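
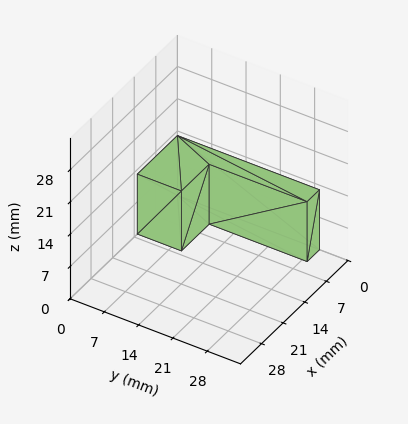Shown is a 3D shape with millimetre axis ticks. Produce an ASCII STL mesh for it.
Reading the render: the shape is an L-shaped prism: outer 13 × 29 mm, arm thicknesses ≈ 9 mm (horizontal) and 4 mm (vertical), extruded 13 mm in z (dimensions read to the nearest mm from the axis ticks). For the STL, each face is triangulated and given an outward normal.

solid part
  facet normal 0.0000 0.0000 -1.0000
    outer loop
      vertex 13.0 9.0 0.0
      vertex 13.0 0.0 0.0
      vertex 0.0 0.0 0.0
    endloop
  endfacet
  facet normal 0.0000 0.0000 -1.0000
    outer loop
      vertex 4.0 9.0 0.0
      vertex 13.0 9.0 0.0
      vertex 0.0 0.0 0.0
    endloop
  endfacet
  facet normal 0.0000 0.0000 -1.0000
    outer loop
      vertex 4.0 29.0 0.0
      vertex 4.0 9.0 0.0
      vertex 0.0 0.0 0.0
    endloop
  endfacet
  facet normal 0.0000 0.0000 -1.0000
    outer loop
      vertex 0.0 29.0 0.0
      vertex 4.0 29.0 0.0
      vertex 0.0 0.0 0.0
    endloop
  endfacet
  facet normal 0.0000 0.0000 1.0000
    outer loop
      vertex 0.0 0.0 13.0
      vertex 13.0 0.0 13.0
      vertex 13.0 9.0 13.0
    endloop
  endfacet
  facet normal 0.0000 0.0000 1.0000
    outer loop
      vertex 0.0 0.0 13.0
      vertex 13.0 9.0 13.0
      vertex 4.0 9.0 13.0
    endloop
  endfacet
  facet normal 0.0000 0.0000 1.0000
    outer loop
      vertex 0.0 0.0 13.0
      vertex 4.0 9.0 13.0
      vertex 4.0 29.0 13.0
    endloop
  endfacet
  facet normal 0.0000 0.0000 1.0000
    outer loop
      vertex 0.0 0.0 13.0
      vertex 4.0 29.0 13.0
      vertex 0.0 29.0 13.0
    endloop
  endfacet
  facet normal 0.0000 -1.0000 0.0000
    outer loop
      vertex 0.0 0.0 0.0
      vertex 13.0 0.0 0.0
      vertex 13.0 0.0 13.0
    endloop
  endfacet
  facet normal 0.0000 -1.0000 0.0000
    outer loop
      vertex 0.0 0.0 0.0
      vertex 13.0 0.0 13.0
      vertex 0.0 0.0 13.0
    endloop
  endfacet
  facet normal 1.0000 0.0000 0.0000
    outer loop
      vertex 13.0 0.0 0.0
      vertex 13.0 9.0 0.0
      vertex 13.0 9.0 13.0
    endloop
  endfacet
  facet normal 1.0000 0.0000 0.0000
    outer loop
      vertex 13.0 0.0 0.0
      vertex 13.0 9.0 13.0
      vertex 13.0 0.0 13.0
    endloop
  endfacet
  facet normal 0.0000 1.0000 0.0000
    outer loop
      vertex 13.0 9.0 0.0
      vertex 4.0 9.0 0.0
      vertex 4.0 9.0 13.0
    endloop
  endfacet
  facet normal 0.0000 1.0000 0.0000
    outer loop
      vertex 13.0 9.0 0.0
      vertex 4.0 9.0 13.0
      vertex 13.0 9.0 13.0
    endloop
  endfacet
  facet normal 1.0000 0.0000 0.0000
    outer loop
      vertex 4.0 9.0 0.0
      vertex 4.0 29.0 0.0
      vertex 4.0 29.0 13.0
    endloop
  endfacet
  facet normal 1.0000 0.0000 0.0000
    outer loop
      vertex 4.0 9.0 0.0
      vertex 4.0 29.0 13.0
      vertex 4.0 9.0 13.0
    endloop
  endfacet
  facet normal 0.0000 1.0000 0.0000
    outer loop
      vertex 4.0 29.0 0.0
      vertex 0.0 29.0 0.0
      vertex 0.0 29.0 13.0
    endloop
  endfacet
  facet normal 0.0000 1.0000 0.0000
    outer loop
      vertex 4.0 29.0 0.0
      vertex 0.0 29.0 13.0
      vertex 4.0 29.0 13.0
    endloop
  endfacet
  facet normal -1.0000 0.0000 0.0000
    outer loop
      vertex 0.0 29.0 0.0
      vertex 0.0 0.0 0.0
      vertex 0.0 0.0 13.0
    endloop
  endfacet
  facet normal -1.0000 0.0000 0.0000
    outer loop
      vertex 0.0 29.0 0.0
      vertex 0.0 0.0 13.0
      vertex 0.0 29.0 13.0
    endloop
  endfacet
endsolid part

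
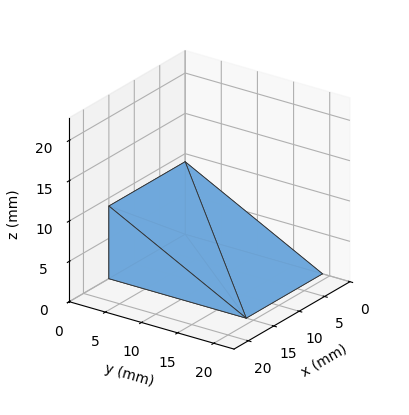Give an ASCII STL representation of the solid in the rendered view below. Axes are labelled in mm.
Reading the render: the shape is a wedge (ramp): 15 × 19 mm base, rising to 9 mm along the y=0 edge and sloping linearly to z=0 at y=19 (dimensions read to the nearest mm from the axis ticks). For the STL, each face is triangulated and given an outward normal.

solid part
  facet normal 0.0000 0.0000 -1.0000
    outer loop
      vertex 15.00 19.00 0.00
      vertex 15.00 0.00 0.00
      vertex 0.00 0.00 0.00
    endloop
  endfacet
  facet normal 0.0000 0.0000 -1.0000
    outer loop
      vertex 0.00 19.00 0.00
      vertex 15.00 19.00 0.00
      vertex 0.00 0.00 0.00
    endloop
  endfacet
  facet normal 0.0000 -1.0000 0.0000
    outer loop
      vertex 0.00 0.00 0.00
      vertex 15.00 0.00 0.00
      vertex 15.00 0.00 9.00
    endloop
  endfacet
  facet normal 0.0000 -1.0000 0.0000
    outer loop
      vertex 0.00 0.00 0.00
      vertex 15.00 0.00 9.00
      vertex 0.00 0.00 9.00
    endloop
  endfacet
  facet normal 0.0000 0.4281 0.9037
    outer loop
      vertex 0.00 0.00 9.00
      vertex 15.00 0.00 9.00
      vertex 15.00 19.00 0.00
    endloop
  endfacet
  facet normal 0.0000 0.4281 0.9037
    outer loop
      vertex 0.00 0.00 9.00
      vertex 15.00 19.00 0.00
      vertex 0.00 19.00 0.00
    endloop
  endfacet
  facet normal -1.0000 0.0000 0.0000
    outer loop
      vertex 0.00 0.00 9.00
      vertex 0.00 19.00 0.00
      vertex 0.00 0.00 0.00
    endloop
  endfacet
  facet normal 1.0000 0.0000 0.0000
    outer loop
      vertex 15.00 0.00 0.00
      vertex 15.00 19.00 0.00
      vertex 15.00 0.00 9.00
    endloop
  endfacet
endsolid part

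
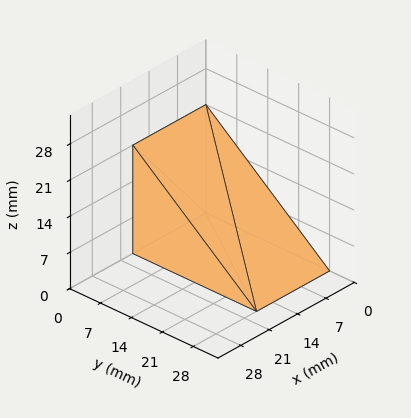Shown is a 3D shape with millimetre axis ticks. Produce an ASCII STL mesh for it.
Reading the render: the shape is a wedge (ramp): 18 × 28 mm base, rising to 21 mm along the y=0 edge and sloping linearly to z=0 at y=28 (dimensions read to the nearest mm from the axis ticks). For the STL, each face is triangulated and given an outward normal.

solid part
  facet normal 0.0000 0.0000 -1.0000
    outer loop
      vertex 18.0 28.0 0.0
      vertex 18.0 0.0 0.0
      vertex 0.0 0.0 0.0
    endloop
  endfacet
  facet normal 0.0000 0.0000 -1.0000
    outer loop
      vertex 0.0 28.0 0.0
      vertex 18.0 28.0 0.0
      vertex 0.0 0.0 0.0
    endloop
  endfacet
  facet normal 0.0000 -1.0000 0.0000
    outer loop
      vertex 0.0 0.0 0.0
      vertex 18.0 0.0 0.0
      vertex 18.0 0.0 21.0
    endloop
  endfacet
  facet normal 0.0000 -1.0000 0.0000
    outer loop
      vertex 0.0 0.0 0.0
      vertex 18.0 0.0 21.0
      vertex 0.0 0.0 21.0
    endloop
  endfacet
  facet normal 0.0000 0.6000 0.8000
    outer loop
      vertex 0.0 0.0 21.0
      vertex 18.0 0.0 21.0
      vertex 18.0 28.0 0.0
    endloop
  endfacet
  facet normal 0.0000 0.6000 0.8000
    outer loop
      vertex 0.0 0.0 21.0
      vertex 18.0 28.0 0.0
      vertex 0.0 28.0 0.0
    endloop
  endfacet
  facet normal -1.0000 0.0000 0.0000
    outer loop
      vertex 0.0 0.0 21.0
      vertex 0.0 28.0 0.0
      vertex 0.0 0.0 0.0
    endloop
  endfacet
  facet normal 1.0000 0.0000 0.0000
    outer loop
      vertex 18.0 0.0 0.0
      vertex 18.0 28.0 0.0
      vertex 18.0 0.0 21.0
    endloop
  endfacet
endsolid part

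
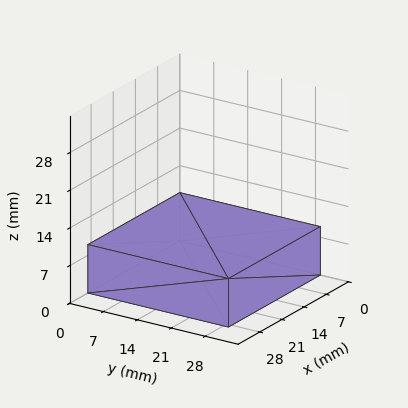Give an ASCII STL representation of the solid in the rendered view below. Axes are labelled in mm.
Reading the render: the shape is a rectangular box, roughly 29 × 29 mm footprint and 9 mm tall (dimensions read to the nearest mm from the axis ticks). For the STL, each face is triangulated and given an outward normal.

solid part
  facet normal 0.0000 0.0000 -1.0000
    outer loop
      vertex 29.000 29.000 0.000
      vertex 29.000 0.000 0.000
      vertex 0.000 0.000 0.000
    endloop
  endfacet
  facet normal 0.0000 0.0000 -1.0000
    outer loop
      vertex 0.000 29.000 0.000
      vertex 29.000 29.000 0.000
      vertex 0.000 0.000 0.000
    endloop
  endfacet
  facet normal 0.0000 0.0000 1.0000
    outer loop
      vertex 0.000 0.000 9.000
      vertex 29.000 0.000 9.000
      vertex 29.000 29.000 9.000
    endloop
  endfacet
  facet normal 0.0000 0.0000 1.0000
    outer loop
      vertex 0.000 0.000 9.000
      vertex 29.000 29.000 9.000
      vertex 0.000 29.000 9.000
    endloop
  endfacet
  facet normal 0.0000 -1.0000 0.0000
    outer loop
      vertex 0.000 0.000 0.000
      vertex 29.000 0.000 0.000
      vertex 29.000 0.000 9.000
    endloop
  endfacet
  facet normal 0.0000 -1.0000 0.0000
    outer loop
      vertex 0.000 0.000 0.000
      vertex 29.000 0.000 9.000
      vertex 0.000 0.000 9.000
    endloop
  endfacet
  facet normal 0.0000 1.0000 0.0000
    outer loop
      vertex 29.000 29.000 9.000
      vertex 29.000 29.000 0.000
      vertex 0.000 29.000 0.000
    endloop
  endfacet
  facet normal 0.0000 1.0000 0.0000
    outer loop
      vertex 0.000 29.000 9.000
      vertex 29.000 29.000 9.000
      vertex 0.000 29.000 0.000
    endloop
  endfacet
  facet normal -1.0000 0.0000 0.0000
    outer loop
      vertex 0.000 29.000 9.000
      vertex 0.000 29.000 0.000
      vertex 0.000 0.000 0.000
    endloop
  endfacet
  facet normal -1.0000 0.0000 0.0000
    outer loop
      vertex 0.000 0.000 9.000
      vertex 0.000 29.000 9.000
      vertex 0.000 0.000 0.000
    endloop
  endfacet
  facet normal 1.0000 0.0000 0.0000
    outer loop
      vertex 29.000 0.000 0.000
      vertex 29.000 29.000 0.000
      vertex 29.000 29.000 9.000
    endloop
  endfacet
  facet normal 1.0000 0.0000 0.0000
    outer loop
      vertex 29.000 0.000 0.000
      vertex 29.000 29.000 9.000
      vertex 29.000 0.000 9.000
    endloop
  endfacet
endsolid part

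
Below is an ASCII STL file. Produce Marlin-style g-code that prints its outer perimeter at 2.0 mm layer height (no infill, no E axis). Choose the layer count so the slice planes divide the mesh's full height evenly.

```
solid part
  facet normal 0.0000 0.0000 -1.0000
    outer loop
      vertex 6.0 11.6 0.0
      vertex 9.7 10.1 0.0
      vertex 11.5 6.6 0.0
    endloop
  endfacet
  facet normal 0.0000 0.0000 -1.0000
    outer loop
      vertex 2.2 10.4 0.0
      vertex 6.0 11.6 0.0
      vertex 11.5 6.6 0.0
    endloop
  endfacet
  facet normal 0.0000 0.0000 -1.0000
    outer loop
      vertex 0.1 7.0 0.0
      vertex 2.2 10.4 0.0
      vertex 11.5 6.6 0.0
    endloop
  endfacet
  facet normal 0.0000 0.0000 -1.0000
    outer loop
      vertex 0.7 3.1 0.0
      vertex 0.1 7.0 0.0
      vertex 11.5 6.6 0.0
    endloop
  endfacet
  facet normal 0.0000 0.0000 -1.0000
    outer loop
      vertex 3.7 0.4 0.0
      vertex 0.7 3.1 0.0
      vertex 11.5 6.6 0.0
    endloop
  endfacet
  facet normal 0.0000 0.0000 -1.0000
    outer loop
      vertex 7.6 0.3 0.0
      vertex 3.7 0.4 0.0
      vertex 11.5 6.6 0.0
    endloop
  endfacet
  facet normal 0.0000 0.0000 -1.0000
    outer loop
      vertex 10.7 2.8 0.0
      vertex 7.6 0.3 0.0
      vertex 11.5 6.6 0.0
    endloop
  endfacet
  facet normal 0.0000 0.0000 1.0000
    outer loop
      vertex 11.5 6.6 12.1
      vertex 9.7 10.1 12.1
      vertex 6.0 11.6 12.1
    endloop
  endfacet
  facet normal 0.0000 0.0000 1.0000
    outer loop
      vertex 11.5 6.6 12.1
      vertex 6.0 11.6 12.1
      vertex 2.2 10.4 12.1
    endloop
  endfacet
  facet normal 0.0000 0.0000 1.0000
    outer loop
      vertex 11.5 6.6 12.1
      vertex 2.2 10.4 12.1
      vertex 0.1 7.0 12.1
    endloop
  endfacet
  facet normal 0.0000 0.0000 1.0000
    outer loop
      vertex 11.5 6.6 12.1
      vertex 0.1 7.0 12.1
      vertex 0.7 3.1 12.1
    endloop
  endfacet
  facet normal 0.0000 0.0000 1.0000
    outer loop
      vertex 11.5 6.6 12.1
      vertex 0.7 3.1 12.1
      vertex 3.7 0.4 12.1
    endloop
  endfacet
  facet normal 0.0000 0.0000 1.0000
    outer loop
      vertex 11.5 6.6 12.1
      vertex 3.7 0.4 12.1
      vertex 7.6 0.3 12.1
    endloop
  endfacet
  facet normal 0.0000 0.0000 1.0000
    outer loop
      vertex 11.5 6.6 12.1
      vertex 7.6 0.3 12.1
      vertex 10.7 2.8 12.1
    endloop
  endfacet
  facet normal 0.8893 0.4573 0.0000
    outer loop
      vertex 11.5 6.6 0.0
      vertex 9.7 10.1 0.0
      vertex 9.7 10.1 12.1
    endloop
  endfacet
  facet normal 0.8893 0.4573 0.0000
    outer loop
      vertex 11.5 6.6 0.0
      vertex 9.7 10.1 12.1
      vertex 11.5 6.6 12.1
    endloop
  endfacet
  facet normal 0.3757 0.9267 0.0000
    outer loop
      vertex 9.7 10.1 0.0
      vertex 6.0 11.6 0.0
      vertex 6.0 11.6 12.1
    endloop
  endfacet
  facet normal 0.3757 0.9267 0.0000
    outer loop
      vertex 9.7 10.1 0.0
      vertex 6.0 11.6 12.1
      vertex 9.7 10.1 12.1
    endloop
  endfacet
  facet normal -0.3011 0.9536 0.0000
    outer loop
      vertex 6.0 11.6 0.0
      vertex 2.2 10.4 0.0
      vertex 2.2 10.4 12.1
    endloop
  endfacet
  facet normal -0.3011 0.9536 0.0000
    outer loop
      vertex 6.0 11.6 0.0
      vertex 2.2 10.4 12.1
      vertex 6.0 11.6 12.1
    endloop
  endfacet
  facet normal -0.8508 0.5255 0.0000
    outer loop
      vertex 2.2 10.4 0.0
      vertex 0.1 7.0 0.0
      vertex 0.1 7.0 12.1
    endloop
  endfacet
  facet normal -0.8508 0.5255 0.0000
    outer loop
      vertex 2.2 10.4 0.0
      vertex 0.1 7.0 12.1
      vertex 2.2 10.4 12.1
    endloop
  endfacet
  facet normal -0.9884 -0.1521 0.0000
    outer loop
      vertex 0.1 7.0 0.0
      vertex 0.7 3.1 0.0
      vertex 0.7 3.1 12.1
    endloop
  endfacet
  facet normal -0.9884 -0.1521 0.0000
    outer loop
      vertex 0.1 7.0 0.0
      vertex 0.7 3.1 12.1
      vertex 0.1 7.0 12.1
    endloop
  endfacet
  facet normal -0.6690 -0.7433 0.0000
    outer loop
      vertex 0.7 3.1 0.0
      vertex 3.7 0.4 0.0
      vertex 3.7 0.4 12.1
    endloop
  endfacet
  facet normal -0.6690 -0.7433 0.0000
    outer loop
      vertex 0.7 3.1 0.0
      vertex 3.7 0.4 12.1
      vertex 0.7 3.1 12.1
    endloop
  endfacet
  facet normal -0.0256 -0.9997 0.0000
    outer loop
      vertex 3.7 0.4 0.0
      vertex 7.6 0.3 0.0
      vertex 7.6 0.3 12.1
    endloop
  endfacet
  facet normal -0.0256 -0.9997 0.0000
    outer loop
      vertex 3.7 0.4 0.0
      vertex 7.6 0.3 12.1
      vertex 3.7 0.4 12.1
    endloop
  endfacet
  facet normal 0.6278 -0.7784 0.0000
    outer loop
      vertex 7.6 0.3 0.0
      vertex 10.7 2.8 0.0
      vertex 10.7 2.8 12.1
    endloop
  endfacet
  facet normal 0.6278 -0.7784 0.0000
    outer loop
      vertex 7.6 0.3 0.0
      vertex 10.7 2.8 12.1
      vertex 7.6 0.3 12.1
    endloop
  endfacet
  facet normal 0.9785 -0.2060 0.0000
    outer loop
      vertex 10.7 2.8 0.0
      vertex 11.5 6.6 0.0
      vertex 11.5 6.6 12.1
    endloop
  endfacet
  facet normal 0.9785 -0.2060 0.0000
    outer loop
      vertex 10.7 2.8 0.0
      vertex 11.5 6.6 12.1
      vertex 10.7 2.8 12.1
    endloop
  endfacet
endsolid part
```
; perimeter-only toolpath
G21 ; units = mm
G90 ; absolute positioning
G28 ; home
; layer 1
G0 Z2.0
G0 X11.5 Y6.6
G1 X9.7 Y10.1
G1 X6.0 Y11.6
G1 X2.2 Y10.4
G1 X0.1 Y7.0
G1 X0.7 Y3.1
G1 X3.7 Y0.4
G1 X7.6 Y0.3
G1 X10.7 Y2.8
G1 X11.5 Y6.6
; layer 2
G0 Z4.0
G0 X11.5 Y6.6
G1 X9.7 Y10.1
G1 X6.0 Y11.6
G1 X2.2 Y10.4
G1 X0.1 Y7.0
G1 X0.7 Y3.1
G1 X3.7 Y0.4
G1 X7.6 Y0.3
G1 X10.7 Y2.8
G1 X11.5 Y6.6
; layer 3
G0 Z6.0
G0 X11.5 Y6.6
G1 X9.7 Y10.1
G1 X6.0 Y11.6
G1 X2.2 Y10.4
G1 X0.1 Y7.0
G1 X0.7 Y3.1
G1 X3.7 Y0.4
G1 X7.6 Y0.3
G1 X10.7 Y2.8
G1 X11.5 Y6.6
; layer 4
G0 Z8.1
G0 X11.5 Y6.6
G1 X9.7 Y10.1
G1 X6.0 Y11.6
G1 X2.2 Y10.4
G1 X0.1 Y7.0
G1 X0.7 Y3.1
G1 X3.7 Y0.4
G1 X7.6 Y0.3
G1 X10.7 Y2.8
G1 X11.5 Y6.6
; layer 5
G0 Z10.1
G0 X11.5 Y6.6
G1 X9.7 Y10.1
G1 X6.0 Y11.6
G1 X2.2 Y10.4
G1 X0.1 Y7.0
G1 X0.7 Y3.1
G1 X3.7 Y0.4
G1 X7.6 Y0.3
G1 X10.7 Y2.8
G1 X11.5 Y6.6
; layer 6
G0 Z12.1
G0 X11.5 Y6.6
G1 X9.7 Y10.1
G1 X6.0 Y11.6
G1 X2.2 Y10.4
G1 X0.1 Y7.0
G1 X0.7 Y3.1
G1 X3.7 Y0.4
G1 X7.6 Y0.3
G1 X10.7 Y2.8
G1 X11.5 Y6.6
M2 ; end

The solid is a regular 9-sided prism (a cylinder approximated with 9 flat sides), circumscribed radius ≈ 5.8 mm, height ≈ 12.1 mm. Slicing at Δz = 2.0 mm — 6 equal slices spanning the solid's height, so layer i sits at z = i·h/6 — gives 6 non-empty perimeters. Each is a 9-segment closed polygon; G0 lifts to the layer z and rapids to the start vertex, then G1 traces the edges.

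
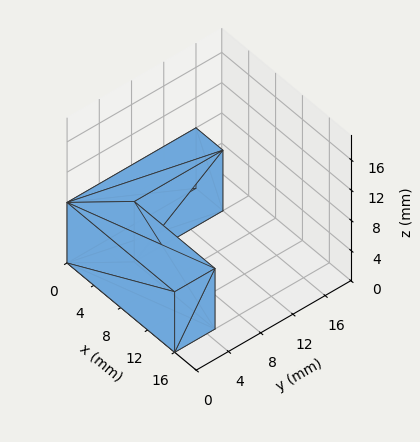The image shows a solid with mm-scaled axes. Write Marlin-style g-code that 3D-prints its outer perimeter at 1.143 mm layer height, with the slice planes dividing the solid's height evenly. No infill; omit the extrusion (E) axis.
Reading the render: the shape is an L-shaped prism: outer 16 × 16 mm, arm thicknesses ≈ 5 mm (horizontal) and 4 mm (vertical), extruded 8 mm in z (dimensions read to the nearest mm from the axis ticks). For the g-code, the solid's height is divided into equal slices at the stated Δz and each level perimeter traced with G1 moves after a G0 lift.

; perimeter-only toolpath
G21 ; units = mm
G90 ; absolute positioning
G28 ; home
; layer 1
G0 Z1.143
G0 X0.000 Y0.000
G1 X16.000 Y0.000
G1 X16.000 Y5.000
G1 X4.000 Y5.000
G1 X4.000 Y16.000
G1 X0.000 Y16.000
G1 X0.000 Y0.000
; layer 2
G0 Z2.286
G0 X0.000 Y0.000
G1 X16.000 Y0.000
G1 X16.000 Y5.000
G1 X4.000 Y5.000
G1 X4.000 Y16.000
G1 X0.000 Y16.000
G1 X0.000 Y0.000
; layer 3
G0 Z3.429
G0 X0.000 Y0.000
G1 X16.000 Y0.000
G1 X16.000 Y5.000
G1 X4.000 Y5.000
G1 X4.000 Y16.000
G1 X0.000 Y16.000
G1 X0.000 Y0.000
; layer 4
G0 Z4.571
G0 X0.000 Y0.000
G1 X16.000 Y0.000
G1 X16.000 Y5.000
G1 X4.000 Y5.000
G1 X4.000 Y16.000
G1 X0.000 Y16.000
G1 X0.000 Y0.000
; layer 5
G0 Z5.714
G0 X0.000 Y0.000
G1 X16.000 Y0.000
G1 X16.000 Y5.000
G1 X4.000 Y5.000
G1 X4.000 Y16.000
G1 X0.000 Y16.000
G1 X0.000 Y0.000
; layer 6
G0 Z6.857
G0 X0.000 Y0.000
G1 X16.000 Y0.000
G1 X16.000 Y5.000
G1 X4.000 Y5.000
G1 X4.000 Y16.000
G1 X0.000 Y16.000
G1 X0.000 Y0.000
; layer 7
G0 Z8.000
G0 X0.000 Y0.000
G1 X16.000 Y0.000
G1 X16.000 Y5.000
G1 X4.000 Y5.000
G1 X4.000 Y16.000
G1 X0.000 Y16.000
G1 X0.000 Y0.000
M2 ; end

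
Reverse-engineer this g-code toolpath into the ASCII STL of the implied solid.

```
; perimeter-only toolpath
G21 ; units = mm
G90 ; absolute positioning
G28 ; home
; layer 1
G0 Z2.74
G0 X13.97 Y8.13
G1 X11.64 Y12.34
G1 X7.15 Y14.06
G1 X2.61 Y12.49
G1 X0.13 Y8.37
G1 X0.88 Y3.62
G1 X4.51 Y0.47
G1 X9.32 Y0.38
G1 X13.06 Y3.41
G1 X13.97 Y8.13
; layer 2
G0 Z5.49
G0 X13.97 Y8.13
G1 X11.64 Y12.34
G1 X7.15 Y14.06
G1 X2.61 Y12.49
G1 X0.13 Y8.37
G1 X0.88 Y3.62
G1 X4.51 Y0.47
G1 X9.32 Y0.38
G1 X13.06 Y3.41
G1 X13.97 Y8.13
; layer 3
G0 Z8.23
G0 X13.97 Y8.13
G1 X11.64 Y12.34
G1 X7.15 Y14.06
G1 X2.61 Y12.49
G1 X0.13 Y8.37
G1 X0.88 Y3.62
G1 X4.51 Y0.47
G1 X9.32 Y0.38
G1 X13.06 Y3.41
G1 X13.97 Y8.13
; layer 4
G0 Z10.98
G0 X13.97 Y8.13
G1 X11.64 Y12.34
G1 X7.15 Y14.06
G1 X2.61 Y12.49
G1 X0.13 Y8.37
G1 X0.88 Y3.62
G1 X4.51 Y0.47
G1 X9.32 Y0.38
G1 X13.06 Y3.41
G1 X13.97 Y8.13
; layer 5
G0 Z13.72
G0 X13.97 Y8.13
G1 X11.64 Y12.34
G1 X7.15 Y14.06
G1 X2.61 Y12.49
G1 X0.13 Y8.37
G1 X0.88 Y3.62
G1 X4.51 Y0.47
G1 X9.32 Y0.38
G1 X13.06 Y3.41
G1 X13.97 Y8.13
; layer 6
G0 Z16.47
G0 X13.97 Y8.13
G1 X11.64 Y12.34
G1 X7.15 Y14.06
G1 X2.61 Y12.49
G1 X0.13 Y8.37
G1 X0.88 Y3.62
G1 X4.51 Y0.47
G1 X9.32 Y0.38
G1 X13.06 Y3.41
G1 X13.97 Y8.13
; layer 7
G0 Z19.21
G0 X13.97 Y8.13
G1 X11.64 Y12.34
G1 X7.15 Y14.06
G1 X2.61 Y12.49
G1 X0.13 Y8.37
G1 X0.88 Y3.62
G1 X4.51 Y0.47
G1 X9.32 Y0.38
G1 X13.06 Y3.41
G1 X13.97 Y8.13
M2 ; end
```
solid part
  facet normal 0.0000 0.0000 -1.0000
    outer loop
      vertex 7.15 14.06 0.00
      vertex 11.64 12.34 0.00
      vertex 13.97 8.13 0.00
    endloop
  endfacet
  facet normal 0.0000 0.0000 -1.0000
    outer loop
      vertex 2.61 12.49 0.00
      vertex 7.15 14.06 0.00
      vertex 13.97 8.13 0.00
    endloop
  endfacet
  facet normal 0.0000 0.0000 -1.0000
    outer loop
      vertex 0.13 8.37 0.00
      vertex 2.61 12.49 0.00
      vertex 13.97 8.13 0.00
    endloop
  endfacet
  facet normal 0.0000 0.0000 -1.0000
    outer loop
      vertex 0.88 3.62 0.00
      vertex 0.13 8.37 0.00
      vertex 13.97 8.13 0.00
    endloop
  endfacet
  facet normal 0.0000 0.0000 -1.0000
    outer loop
      vertex 4.51 0.47 0.00
      vertex 0.88 3.62 0.00
      vertex 13.97 8.13 0.00
    endloop
  endfacet
  facet normal 0.0000 0.0000 -1.0000
    outer loop
      vertex 9.32 0.38 0.00
      vertex 4.51 0.47 0.00
      vertex 13.97 8.13 0.00
    endloop
  endfacet
  facet normal 0.0000 0.0000 -1.0000
    outer loop
      vertex 13.06 3.41 0.00
      vertex 9.32 0.38 0.00
      vertex 13.97 8.13 0.00
    endloop
  endfacet
  facet normal 0.0000 0.0000 1.0000
    outer loop
      vertex 13.97 8.13 19.21
      vertex 11.64 12.34 19.21
      vertex 7.15 14.06 19.21
    endloop
  endfacet
  facet normal 0.0000 0.0000 1.0000
    outer loop
      vertex 13.97 8.13 19.21
      vertex 7.15 14.06 19.21
      vertex 2.61 12.49 19.21
    endloop
  endfacet
  facet normal 0.0000 0.0000 1.0000
    outer loop
      vertex 13.97 8.13 19.21
      vertex 2.61 12.49 19.21
      vertex 0.13 8.37 19.21
    endloop
  endfacet
  facet normal 0.0000 0.0000 1.0000
    outer loop
      vertex 13.97 8.13 19.21
      vertex 0.13 8.37 19.21
      vertex 0.88 3.62 19.21
    endloop
  endfacet
  facet normal 0.0000 0.0000 1.0000
    outer loop
      vertex 13.97 8.13 19.21
      vertex 0.88 3.62 19.21
      vertex 4.51 0.47 19.21
    endloop
  endfacet
  facet normal 0.0000 0.0000 1.0000
    outer loop
      vertex 13.97 8.13 19.21
      vertex 4.51 0.47 19.21
      vertex 9.32 0.38 19.21
    endloop
  endfacet
  facet normal 0.0000 0.0000 1.0000
    outer loop
      vertex 13.97 8.13 19.21
      vertex 9.32 0.38 19.21
      vertex 13.06 3.41 19.21
    endloop
  endfacet
  facet normal 0.8749 0.4842 0.0000
    outer loop
      vertex 13.97 8.13 0.00
      vertex 11.64 12.34 0.00
      vertex 11.64 12.34 19.21
    endloop
  endfacet
  facet normal 0.8749 0.4842 0.0000
    outer loop
      vertex 13.97 8.13 0.00
      vertex 11.64 12.34 19.21
      vertex 13.97 8.13 19.21
    endloop
  endfacet
  facet normal 0.3577 0.9338 0.0000
    outer loop
      vertex 11.64 12.34 0.00
      vertex 7.15 14.06 0.00
      vertex 7.15 14.06 19.21
    endloop
  endfacet
  facet normal 0.3577 0.9338 0.0000
    outer loop
      vertex 11.64 12.34 0.00
      vertex 7.15 14.06 19.21
      vertex 11.64 12.34 19.21
    endloop
  endfacet
  facet normal -0.3268 0.9451 0.0000
    outer loop
      vertex 7.15 14.06 0.00
      vertex 2.61 12.49 0.00
      vertex 2.61 12.49 19.21
    endloop
  endfacet
  facet normal -0.3268 0.9451 0.0000
    outer loop
      vertex 7.15 14.06 0.00
      vertex 2.61 12.49 19.21
      vertex 7.15 14.06 19.21
    endloop
  endfacet
  facet normal -0.8568 0.5157 0.0000
    outer loop
      vertex 2.61 12.49 0.00
      vertex 0.13 8.37 0.00
      vertex 0.13 8.37 19.21
    endloop
  endfacet
  facet normal -0.8568 0.5157 0.0000
    outer loop
      vertex 2.61 12.49 0.00
      vertex 0.13 8.37 19.21
      vertex 2.61 12.49 19.21
    endloop
  endfacet
  facet normal -0.9878 -0.1560 0.0000
    outer loop
      vertex 0.13 8.37 0.00
      vertex 0.88 3.62 0.00
      vertex 0.88 3.62 19.21
    endloop
  endfacet
  facet normal -0.9878 -0.1560 0.0000
    outer loop
      vertex 0.13 8.37 0.00
      vertex 0.88 3.62 19.21
      vertex 0.13 8.37 19.21
    endloop
  endfacet
  facet normal -0.6554 -0.7553 0.0000
    outer loop
      vertex 0.88 3.62 0.00
      vertex 4.51 0.47 0.00
      vertex 4.51 0.47 19.21
    endloop
  endfacet
  facet normal -0.6554 -0.7553 0.0000
    outer loop
      vertex 0.88 3.62 0.00
      vertex 4.51 0.47 19.21
      vertex 0.88 3.62 19.21
    endloop
  endfacet
  facet normal -0.0187 -0.9998 0.0000
    outer loop
      vertex 4.51 0.47 0.00
      vertex 9.32 0.38 0.00
      vertex 9.32 0.38 19.21
    endloop
  endfacet
  facet normal -0.0187 -0.9998 0.0000
    outer loop
      vertex 4.51 0.47 0.00
      vertex 9.32 0.38 19.21
      vertex 4.51 0.47 19.21
    endloop
  endfacet
  facet normal 0.6295 -0.7770 0.0000
    outer loop
      vertex 9.32 0.38 0.00
      vertex 13.06 3.41 0.00
      vertex 13.06 3.41 19.21
    endloop
  endfacet
  facet normal 0.6295 -0.7770 0.0000
    outer loop
      vertex 9.32 0.38 0.00
      vertex 13.06 3.41 19.21
      vertex 9.32 0.38 19.21
    endloop
  endfacet
  facet normal 0.9819 -0.1893 0.0000
    outer loop
      vertex 13.06 3.41 0.00
      vertex 13.97 8.13 0.00
      vertex 13.97 8.13 19.21
    endloop
  endfacet
  facet normal 0.9819 -0.1893 0.0000
    outer loop
      vertex 13.06 3.41 0.00
      vertex 13.97 8.13 19.21
      vertex 13.06 3.41 19.21
    endloop
  endfacet
endsolid part

The G0 Z moves step by Δz≈2.74 mm. Every layer's G1 loop is the same polygon, so the solid is a straight extrusion of it from z=0 to z≈19.2. Closing with flat bottom and top caps and triangulating gives 32 facets — a regular 9-sided prism (a cylinder approximated with 9 flat sides), circumscribed radius ≈ 7.03 mm, height ≈ 19.2 mm.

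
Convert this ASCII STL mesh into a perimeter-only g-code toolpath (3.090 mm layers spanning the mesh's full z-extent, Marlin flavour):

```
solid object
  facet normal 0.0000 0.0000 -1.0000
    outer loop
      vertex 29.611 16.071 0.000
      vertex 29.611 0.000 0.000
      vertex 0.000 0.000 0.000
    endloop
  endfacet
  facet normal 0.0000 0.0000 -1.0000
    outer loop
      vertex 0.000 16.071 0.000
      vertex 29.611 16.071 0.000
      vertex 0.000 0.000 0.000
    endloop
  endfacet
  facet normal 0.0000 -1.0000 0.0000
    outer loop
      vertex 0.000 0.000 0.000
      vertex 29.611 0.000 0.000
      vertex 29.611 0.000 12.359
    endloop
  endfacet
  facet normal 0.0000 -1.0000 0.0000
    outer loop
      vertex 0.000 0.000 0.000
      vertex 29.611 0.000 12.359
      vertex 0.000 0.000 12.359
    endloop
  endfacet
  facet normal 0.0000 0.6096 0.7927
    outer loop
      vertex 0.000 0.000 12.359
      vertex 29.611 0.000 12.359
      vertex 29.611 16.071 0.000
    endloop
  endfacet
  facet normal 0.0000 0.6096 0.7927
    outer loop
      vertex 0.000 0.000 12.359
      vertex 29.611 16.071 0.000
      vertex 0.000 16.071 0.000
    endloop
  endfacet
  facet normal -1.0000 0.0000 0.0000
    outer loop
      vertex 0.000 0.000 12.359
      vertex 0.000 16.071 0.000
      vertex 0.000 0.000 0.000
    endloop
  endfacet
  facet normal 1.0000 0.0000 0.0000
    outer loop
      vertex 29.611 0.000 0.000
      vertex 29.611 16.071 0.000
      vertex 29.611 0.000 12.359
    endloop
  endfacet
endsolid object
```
; perimeter-only toolpath
G21 ; units = mm
G90 ; absolute positioning
G28 ; home
; layer 1
G0 Z3.090
G0 X0.000 Y0.000
G1 X29.611 Y0.000
G1 X29.611 Y12.053
G1 X0.000 Y12.053
G1 X0.000 Y0.000
; layer 2
G0 Z6.179
G0 X0.000 Y0.000
G1 X29.611 Y0.000
G1 X29.611 Y8.036
G1 X0.000 Y8.036
G1 X0.000 Y0.000
; layer 3
G0 Z9.269
G0 X0.000 Y0.000
G1 X29.611 Y0.000
G1 X29.611 Y4.018
G1 X0.000 Y4.018
G1 X0.000 Y0.000
M2 ; end

The solid is a wedge (ramp): 29.6 × 16.1 mm base, rising to 12.4 mm along the y=0 edge and sloping linearly to z=0 at y=16.1. Slicing at Δz = 3.090 mm — 4 equal slices spanning the solid's height, so layer i sits at z = i·h/4 — gives 3 non-empty perimeters. Each is a 4-segment closed polygon; G0 lifts to the layer z and rapids to the start vertex, then G1 traces the edges. The cross-section shrinks linearly with z (the slice at the apex is degenerate and omitted).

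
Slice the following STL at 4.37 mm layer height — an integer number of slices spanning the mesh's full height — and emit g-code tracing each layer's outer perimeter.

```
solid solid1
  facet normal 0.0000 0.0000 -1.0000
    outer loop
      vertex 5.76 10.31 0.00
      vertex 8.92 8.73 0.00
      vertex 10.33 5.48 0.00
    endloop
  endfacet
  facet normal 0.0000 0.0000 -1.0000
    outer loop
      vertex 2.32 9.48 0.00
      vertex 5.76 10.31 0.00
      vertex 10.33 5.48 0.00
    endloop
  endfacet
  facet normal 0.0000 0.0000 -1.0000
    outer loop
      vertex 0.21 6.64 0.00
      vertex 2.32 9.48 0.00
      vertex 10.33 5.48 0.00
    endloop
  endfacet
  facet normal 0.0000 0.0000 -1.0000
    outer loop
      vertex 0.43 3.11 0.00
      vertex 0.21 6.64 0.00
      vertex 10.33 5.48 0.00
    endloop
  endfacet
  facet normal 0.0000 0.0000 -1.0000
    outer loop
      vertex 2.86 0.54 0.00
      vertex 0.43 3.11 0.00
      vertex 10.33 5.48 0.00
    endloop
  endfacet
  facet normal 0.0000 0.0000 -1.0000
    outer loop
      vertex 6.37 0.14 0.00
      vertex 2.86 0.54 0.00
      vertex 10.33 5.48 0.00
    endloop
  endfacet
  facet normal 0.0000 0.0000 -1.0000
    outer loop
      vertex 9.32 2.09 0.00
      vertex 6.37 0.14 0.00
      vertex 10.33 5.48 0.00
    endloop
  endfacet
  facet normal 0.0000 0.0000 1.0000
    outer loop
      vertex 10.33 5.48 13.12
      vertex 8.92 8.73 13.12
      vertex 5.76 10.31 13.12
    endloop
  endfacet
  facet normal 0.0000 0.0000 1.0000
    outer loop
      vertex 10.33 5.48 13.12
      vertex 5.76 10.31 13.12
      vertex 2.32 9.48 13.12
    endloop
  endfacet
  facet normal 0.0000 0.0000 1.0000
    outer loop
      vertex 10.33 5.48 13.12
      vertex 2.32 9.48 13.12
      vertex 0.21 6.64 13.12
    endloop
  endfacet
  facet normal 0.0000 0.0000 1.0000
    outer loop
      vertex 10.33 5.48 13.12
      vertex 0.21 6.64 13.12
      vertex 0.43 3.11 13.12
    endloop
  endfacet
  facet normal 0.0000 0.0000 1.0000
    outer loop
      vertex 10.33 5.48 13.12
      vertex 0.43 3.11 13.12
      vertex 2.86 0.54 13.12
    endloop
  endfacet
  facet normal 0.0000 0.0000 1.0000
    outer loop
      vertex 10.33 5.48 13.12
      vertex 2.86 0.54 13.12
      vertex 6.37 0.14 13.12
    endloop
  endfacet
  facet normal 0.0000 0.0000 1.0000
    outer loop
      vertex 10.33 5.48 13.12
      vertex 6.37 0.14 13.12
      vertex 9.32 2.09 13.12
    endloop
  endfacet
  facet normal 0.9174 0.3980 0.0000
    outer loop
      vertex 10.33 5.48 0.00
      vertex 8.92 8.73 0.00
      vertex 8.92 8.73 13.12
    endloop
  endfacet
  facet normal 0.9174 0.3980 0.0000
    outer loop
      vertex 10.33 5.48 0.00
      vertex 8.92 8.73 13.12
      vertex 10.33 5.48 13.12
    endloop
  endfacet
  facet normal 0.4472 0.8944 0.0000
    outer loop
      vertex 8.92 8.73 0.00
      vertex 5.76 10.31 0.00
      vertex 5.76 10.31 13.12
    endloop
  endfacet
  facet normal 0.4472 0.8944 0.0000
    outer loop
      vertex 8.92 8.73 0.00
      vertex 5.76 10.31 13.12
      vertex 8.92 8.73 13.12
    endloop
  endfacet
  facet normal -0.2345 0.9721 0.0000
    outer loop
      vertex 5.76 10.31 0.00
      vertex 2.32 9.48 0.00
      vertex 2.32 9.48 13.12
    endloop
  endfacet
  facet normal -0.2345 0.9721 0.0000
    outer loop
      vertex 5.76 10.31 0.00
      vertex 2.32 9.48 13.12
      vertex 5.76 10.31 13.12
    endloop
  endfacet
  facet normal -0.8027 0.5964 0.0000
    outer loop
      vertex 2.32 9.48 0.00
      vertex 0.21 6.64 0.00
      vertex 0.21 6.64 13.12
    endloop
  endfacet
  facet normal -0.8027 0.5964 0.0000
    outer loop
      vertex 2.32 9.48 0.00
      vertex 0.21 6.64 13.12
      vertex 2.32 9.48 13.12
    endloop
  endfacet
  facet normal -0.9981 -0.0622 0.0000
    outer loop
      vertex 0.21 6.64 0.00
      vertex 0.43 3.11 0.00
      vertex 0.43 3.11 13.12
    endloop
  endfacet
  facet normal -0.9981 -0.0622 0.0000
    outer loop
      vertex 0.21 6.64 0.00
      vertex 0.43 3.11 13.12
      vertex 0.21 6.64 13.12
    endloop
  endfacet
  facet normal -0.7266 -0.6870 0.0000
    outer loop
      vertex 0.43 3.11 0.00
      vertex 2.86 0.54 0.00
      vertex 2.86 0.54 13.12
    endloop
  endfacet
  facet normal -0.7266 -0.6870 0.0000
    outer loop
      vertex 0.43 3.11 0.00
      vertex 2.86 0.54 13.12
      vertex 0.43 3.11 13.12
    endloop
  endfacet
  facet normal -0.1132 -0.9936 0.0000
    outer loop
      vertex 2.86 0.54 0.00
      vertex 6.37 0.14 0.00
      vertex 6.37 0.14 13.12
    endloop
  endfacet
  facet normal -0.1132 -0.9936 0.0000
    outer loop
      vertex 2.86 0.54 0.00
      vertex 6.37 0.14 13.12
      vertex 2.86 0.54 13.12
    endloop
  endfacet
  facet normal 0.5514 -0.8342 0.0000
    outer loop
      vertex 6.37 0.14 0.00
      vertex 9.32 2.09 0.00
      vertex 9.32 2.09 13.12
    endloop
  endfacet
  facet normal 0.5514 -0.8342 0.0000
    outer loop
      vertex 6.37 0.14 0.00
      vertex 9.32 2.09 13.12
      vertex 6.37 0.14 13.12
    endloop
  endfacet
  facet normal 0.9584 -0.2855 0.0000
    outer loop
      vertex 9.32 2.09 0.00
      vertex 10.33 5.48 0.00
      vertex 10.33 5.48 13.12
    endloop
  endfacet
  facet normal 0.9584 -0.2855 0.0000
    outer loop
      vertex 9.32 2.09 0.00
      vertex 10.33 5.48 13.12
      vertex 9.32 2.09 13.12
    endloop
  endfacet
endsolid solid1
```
; perimeter-only toolpath
G21 ; units = mm
G90 ; absolute positioning
G28 ; home
; layer 1
G0 Z4.37
G0 X10.33 Y5.48
G1 X8.92 Y8.73
G1 X5.76 Y10.31
G1 X2.32 Y9.48
G1 X0.21 Y6.64
G1 X0.43 Y3.11
G1 X2.86 Y0.54
G1 X6.37 Y0.14
G1 X9.32 Y2.09
G1 X10.33 Y5.48
; layer 2
G0 Z8.75
G0 X10.33 Y5.48
G1 X8.92 Y8.73
G1 X5.76 Y10.31
G1 X2.32 Y9.48
G1 X0.21 Y6.64
G1 X0.43 Y3.11
G1 X2.86 Y0.54
G1 X6.37 Y0.14
G1 X9.32 Y2.09
G1 X10.33 Y5.48
; layer 3
G0 Z13.12
G0 X10.33 Y5.48
G1 X8.92 Y8.73
G1 X5.76 Y10.31
G1 X2.32 Y9.48
G1 X0.21 Y6.64
G1 X0.43 Y3.11
G1 X2.86 Y0.54
G1 X6.37 Y0.14
G1 X9.32 Y2.09
G1 X10.33 Y5.48
M2 ; end

The solid is a regular 9-sided prism (a cylinder approximated with 9 flat sides), circumscribed radius ≈ 5.17 mm, height ≈ 13.1 mm. Slicing at Δz = 4.37 mm — 3 equal slices spanning the solid's height, so layer i sits at z = i·h/3 — gives 3 non-empty perimeters. Each is a 9-segment closed polygon; G0 lifts to the layer z and rapids to the start vertex, then G1 traces the edges.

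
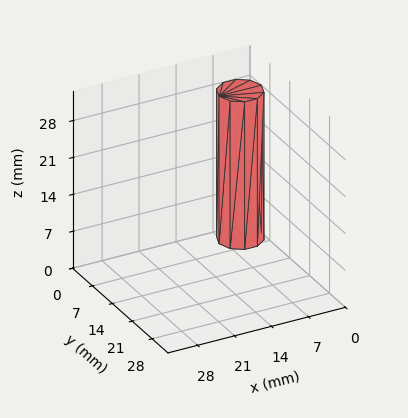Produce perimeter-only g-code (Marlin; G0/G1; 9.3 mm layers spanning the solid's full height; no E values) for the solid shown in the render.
Reading the render: the shape is a regular 10-sided prism (a cylinder approximated with 10 flat sides), circumscribed radius ≈ 4 mm, height ≈ 28 mm (dimensions read to the nearest mm from the axis ticks). For the g-code, the solid's height is divided into equal slices at the stated Δz and each level perimeter traced with G1 moves after a G0 lift.

; perimeter-only toolpath
G21 ; units = mm
G90 ; absolute positioning
G28 ; home
; layer 1
G0 Z9.3
G0 X8.0 Y4.0
G1 X7.2 Y6.4
G1 X5.2 Y7.8
G1 X2.8 Y7.8
G1 X0.8 Y6.4
G1 X0.0 Y4.0
G1 X0.8 Y1.6
G1 X2.8 Y0.2
G1 X5.2 Y0.2
G1 X7.2 Y1.6
G1 X8.0 Y4.0
; layer 2
G0 Z18.7
G0 X8.0 Y4.0
G1 X7.2 Y6.4
G1 X5.2 Y7.8
G1 X2.8 Y7.8
G1 X0.8 Y6.4
G1 X0.0 Y4.0
G1 X0.8 Y1.6
G1 X2.8 Y0.2
G1 X5.2 Y0.2
G1 X7.2 Y1.6
G1 X8.0 Y4.0
; layer 3
G0 Z28.0
G0 X8.0 Y4.0
G1 X7.2 Y6.4
G1 X5.2 Y7.8
G1 X2.8 Y7.8
G1 X0.8 Y6.4
G1 X0.0 Y4.0
G1 X0.8 Y1.6
G1 X2.8 Y0.2
G1 X5.2 Y0.2
G1 X7.2 Y1.6
G1 X8.0 Y4.0
M2 ; end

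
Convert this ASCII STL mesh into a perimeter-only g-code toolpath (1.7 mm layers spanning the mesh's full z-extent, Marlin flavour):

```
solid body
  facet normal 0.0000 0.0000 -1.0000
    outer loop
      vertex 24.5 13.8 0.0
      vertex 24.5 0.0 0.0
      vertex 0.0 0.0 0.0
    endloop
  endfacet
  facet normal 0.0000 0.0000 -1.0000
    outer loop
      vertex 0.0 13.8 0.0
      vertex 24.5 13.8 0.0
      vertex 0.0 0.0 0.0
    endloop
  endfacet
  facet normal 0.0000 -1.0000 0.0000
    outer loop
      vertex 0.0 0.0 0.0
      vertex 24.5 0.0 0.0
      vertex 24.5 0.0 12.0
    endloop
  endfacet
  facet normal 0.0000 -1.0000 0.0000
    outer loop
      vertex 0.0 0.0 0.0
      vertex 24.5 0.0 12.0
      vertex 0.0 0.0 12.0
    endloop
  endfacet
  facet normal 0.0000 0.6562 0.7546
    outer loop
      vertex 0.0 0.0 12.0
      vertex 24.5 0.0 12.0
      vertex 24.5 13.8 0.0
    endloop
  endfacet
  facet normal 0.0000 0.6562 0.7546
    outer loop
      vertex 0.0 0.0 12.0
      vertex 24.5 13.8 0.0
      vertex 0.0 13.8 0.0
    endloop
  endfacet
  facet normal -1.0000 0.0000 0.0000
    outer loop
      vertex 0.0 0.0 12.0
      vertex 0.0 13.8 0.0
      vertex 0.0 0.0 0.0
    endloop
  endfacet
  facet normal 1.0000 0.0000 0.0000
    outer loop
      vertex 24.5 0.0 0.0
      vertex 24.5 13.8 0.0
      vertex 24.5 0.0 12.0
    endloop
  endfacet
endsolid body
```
; perimeter-only toolpath
G21 ; units = mm
G90 ; absolute positioning
G28 ; home
; layer 1
G0 Z1.7
G0 X0.0 Y0.0
G1 X24.5 Y0.0
G1 X24.5 Y11.8
G1 X0.0 Y11.8
G1 X0.0 Y0.0
; layer 2
G0 Z3.4
G0 X0.0 Y0.0
G1 X24.5 Y0.0
G1 X24.5 Y9.9
G1 X0.0 Y9.9
G1 X0.0 Y0.0
; layer 3
G0 Z5.1
G0 X0.0 Y0.0
G1 X24.5 Y0.0
G1 X24.5 Y7.9
G1 X0.0 Y7.9
G1 X0.0 Y0.0
; layer 4
G0 Z6.9
G0 X0.0 Y0.0
G1 X24.5 Y0.0
G1 X24.5 Y5.9
G1 X0.0 Y5.9
G1 X0.0 Y0.0
; layer 5
G0 Z8.6
G0 X0.0 Y0.0
G1 X24.5 Y0.0
G1 X24.5 Y3.9
G1 X0.0 Y3.9
G1 X0.0 Y0.0
; layer 6
G0 Z10.3
G0 X0.0 Y0.0
G1 X24.5 Y0.0
G1 X24.5 Y2.0
G1 X0.0 Y2.0
G1 X0.0 Y0.0
M2 ; end

The solid is a wedge (ramp): 24.5 × 13.8 mm base, rising to 12 mm along the y=0 edge and sloping linearly to z=0 at y=13.8. Slicing at Δz = 1.7 mm — 7 equal slices spanning the solid's height, so layer i sits at z = i·h/7 — gives 6 non-empty perimeters. Each is a 4-segment closed polygon; G0 lifts to the layer z and rapids to the start vertex, then G1 traces the edges. The cross-section shrinks linearly with z (the slice at the apex is degenerate and omitted).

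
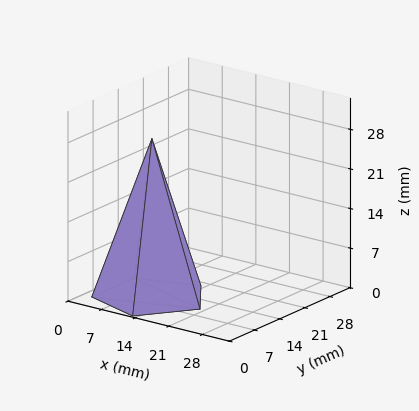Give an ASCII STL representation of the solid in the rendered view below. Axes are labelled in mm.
Reading the render: the shape is a regular 5-sided pyramid, base circumscribed radius ≈ 10 mm, apex at z ≈ 28 mm (dimensions read to the nearest mm from the axis ticks). For the STL, each face is triangulated and given an outward normal.

solid part
  facet normal 0.0000 0.0000 -1.0000
    outer loop
      vertex 1.9 15.9 0.0
      vertex 13.1 19.5 0.0
      vertex 20.0 10.0 0.0
    endloop
  endfacet
  facet normal 0.0000 0.0000 -1.0000
    outer loop
      vertex 1.9 4.1 0.0
      vertex 1.9 15.9 0.0
      vertex 20.0 10.0 0.0
    endloop
  endfacet
  facet normal 0.0000 0.0000 -1.0000
    outer loop
      vertex 13.1 0.5 0.0
      vertex 1.9 4.1 0.0
      vertex 20.0 10.0 0.0
    endloop
  endfacet
  facet normal 0.7773 0.5646 0.2776
    outer loop
      vertex 20.0 10.0 0.0
      vertex 13.1 19.5 0.0
      vertex 10.0 10.0 28.0
    endloop
  endfacet
  facet normal -0.2940 0.9146 0.2778
    outer loop
      vertex 13.1 19.5 0.0
      vertex 1.9 15.9 0.0
      vertex 10.0 10.0 28.0
    endloop
  endfacet
  facet normal -0.9606 0.0000 0.2779
    outer loop
      vertex 1.9 15.9 0.0
      vertex 1.9 4.1 0.0
      vertex 10.0 10.0 28.0
    endloop
  endfacet
  facet normal -0.2940 -0.9146 0.2778
    outer loop
      vertex 1.9 4.1 0.0
      vertex 13.1 0.5 0.0
      vertex 10.0 10.0 28.0
    endloop
  endfacet
  facet normal 0.7773 -0.5646 0.2776
    outer loop
      vertex 13.1 0.5 0.0
      vertex 20.0 10.0 0.0
      vertex 10.0 10.0 28.0
    endloop
  endfacet
endsolid part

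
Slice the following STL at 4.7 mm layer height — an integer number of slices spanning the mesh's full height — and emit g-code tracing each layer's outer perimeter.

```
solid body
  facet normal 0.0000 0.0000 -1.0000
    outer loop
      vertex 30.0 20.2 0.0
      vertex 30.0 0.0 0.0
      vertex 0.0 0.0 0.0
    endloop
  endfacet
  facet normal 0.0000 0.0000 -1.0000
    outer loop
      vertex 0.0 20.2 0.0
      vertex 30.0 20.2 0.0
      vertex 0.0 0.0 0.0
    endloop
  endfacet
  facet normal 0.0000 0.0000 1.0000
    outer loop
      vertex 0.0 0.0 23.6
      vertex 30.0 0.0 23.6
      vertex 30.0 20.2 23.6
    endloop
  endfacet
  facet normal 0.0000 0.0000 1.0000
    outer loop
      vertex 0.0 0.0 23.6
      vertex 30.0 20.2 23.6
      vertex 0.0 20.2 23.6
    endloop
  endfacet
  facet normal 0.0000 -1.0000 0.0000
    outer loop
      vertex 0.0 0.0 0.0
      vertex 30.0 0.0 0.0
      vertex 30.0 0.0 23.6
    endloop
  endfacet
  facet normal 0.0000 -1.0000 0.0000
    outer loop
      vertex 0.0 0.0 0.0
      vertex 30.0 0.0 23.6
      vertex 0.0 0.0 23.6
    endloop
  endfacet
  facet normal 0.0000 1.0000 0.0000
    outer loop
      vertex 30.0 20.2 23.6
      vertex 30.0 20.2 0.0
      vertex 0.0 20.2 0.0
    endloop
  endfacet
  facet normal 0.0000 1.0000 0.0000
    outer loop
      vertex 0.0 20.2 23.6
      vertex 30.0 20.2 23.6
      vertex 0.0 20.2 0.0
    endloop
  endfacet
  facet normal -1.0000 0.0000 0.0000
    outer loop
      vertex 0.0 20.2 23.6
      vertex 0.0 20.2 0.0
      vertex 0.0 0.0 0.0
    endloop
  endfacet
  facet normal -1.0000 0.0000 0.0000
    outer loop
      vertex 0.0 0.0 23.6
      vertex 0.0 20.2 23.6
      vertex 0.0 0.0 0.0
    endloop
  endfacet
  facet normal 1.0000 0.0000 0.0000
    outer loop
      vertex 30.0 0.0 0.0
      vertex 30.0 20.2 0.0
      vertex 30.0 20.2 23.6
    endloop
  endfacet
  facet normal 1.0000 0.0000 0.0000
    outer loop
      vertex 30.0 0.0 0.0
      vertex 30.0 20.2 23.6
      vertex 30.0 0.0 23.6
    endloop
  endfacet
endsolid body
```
; perimeter-only toolpath
G21 ; units = mm
G90 ; absolute positioning
G28 ; home
; layer 1
G0 Z4.7
G0 X0.0 Y0.0
G1 X30.0 Y0.0
G1 X30.0 Y20.2
G1 X0.0 Y20.2
G1 X0.0 Y0.0
; layer 2
G0 Z9.4
G0 X0.0 Y0.0
G1 X30.0 Y0.0
G1 X30.0 Y20.2
G1 X0.0 Y20.2
G1 X0.0 Y0.0
; layer 3
G0 Z14.2
G0 X0.0 Y0.0
G1 X30.0 Y0.0
G1 X30.0 Y20.2
G1 X0.0 Y20.2
G1 X0.0 Y0.0
; layer 4
G0 Z18.9
G0 X0.0 Y0.0
G1 X30.0 Y0.0
G1 X30.0 Y20.2
G1 X0.0 Y20.2
G1 X0.0 Y0.0
; layer 5
G0 Z23.6
G0 X0.0 Y0.0
G1 X30.0 Y0.0
G1 X30.0 Y20.2
G1 X0.0 Y20.2
G1 X0.0 Y0.0
M2 ; end

The solid is a rectangular box, roughly 30 × 20.2 mm footprint and 23.6 mm tall. Slicing at Δz = 4.7 mm — 5 equal slices spanning the solid's height, so layer i sits at z = i·h/5 — gives 5 non-empty perimeters. Each is a 4-segment closed polygon; G0 lifts to the layer z and rapids to the start vertex, then G1 traces the edges.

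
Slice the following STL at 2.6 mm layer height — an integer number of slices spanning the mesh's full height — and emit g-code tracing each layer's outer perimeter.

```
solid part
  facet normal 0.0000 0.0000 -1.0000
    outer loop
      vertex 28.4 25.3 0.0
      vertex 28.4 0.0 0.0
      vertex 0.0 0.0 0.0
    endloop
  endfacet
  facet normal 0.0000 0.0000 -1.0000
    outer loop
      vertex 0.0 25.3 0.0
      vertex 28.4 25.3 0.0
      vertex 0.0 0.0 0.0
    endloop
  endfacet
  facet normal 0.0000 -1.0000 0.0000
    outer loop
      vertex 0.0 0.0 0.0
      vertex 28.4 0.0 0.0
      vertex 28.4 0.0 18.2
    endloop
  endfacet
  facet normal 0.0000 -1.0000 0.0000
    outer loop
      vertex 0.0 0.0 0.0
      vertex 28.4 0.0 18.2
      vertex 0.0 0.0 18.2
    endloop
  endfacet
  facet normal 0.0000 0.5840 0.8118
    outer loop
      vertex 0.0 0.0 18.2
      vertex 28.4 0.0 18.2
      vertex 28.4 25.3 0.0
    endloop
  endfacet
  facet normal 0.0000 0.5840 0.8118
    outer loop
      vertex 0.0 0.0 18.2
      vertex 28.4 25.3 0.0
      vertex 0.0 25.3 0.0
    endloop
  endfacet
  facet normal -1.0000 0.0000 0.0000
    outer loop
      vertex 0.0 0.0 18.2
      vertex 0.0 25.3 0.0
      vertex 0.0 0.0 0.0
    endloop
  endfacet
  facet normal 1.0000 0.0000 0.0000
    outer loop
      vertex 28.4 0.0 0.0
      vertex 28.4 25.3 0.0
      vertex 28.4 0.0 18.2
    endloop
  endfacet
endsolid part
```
; perimeter-only toolpath
G21 ; units = mm
G90 ; absolute positioning
G28 ; home
; layer 1
G0 Z2.6
G0 X0.0 Y0.0
G1 X28.4 Y0.0
G1 X28.4 Y21.7
G1 X0.0 Y21.7
G1 X0.0 Y0.0
; layer 2
G0 Z5.2
G0 X0.0 Y0.0
G1 X28.4 Y0.0
G1 X28.4 Y18.1
G1 X0.0 Y18.1
G1 X0.0 Y0.0
; layer 3
G0 Z7.8
G0 X0.0 Y0.0
G1 X28.4 Y0.0
G1 X28.4 Y14.5
G1 X0.0 Y14.5
G1 X0.0 Y0.0
; layer 4
G0 Z10.4
G0 X0.0 Y0.0
G1 X28.4 Y0.0
G1 X28.4 Y10.8
G1 X0.0 Y10.8
G1 X0.0 Y0.0
; layer 5
G0 Z13.0
G0 X0.0 Y0.0
G1 X28.4 Y0.0
G1 X28.4 Y7.2
G1 X0.0 Y7.2
G1 X0.0 Y0.0
; layer 6
G0 Z15.6
G0 X0.0 Y0.0
G1 X28.4 Y0.0
G1 X28.4 Y3.6
G1 X0.0 Y3.6
G1 X0.0 Y0.0
M2 ; end

The solid is a wedge (ramp): 28.4 × 25.3 mm base, rising to 18.2 mm along the y=0 edge and sloping linearly to z=0 at y=25.3. Slicing at Δz = 2.6 mm — 7 equal slices spanning the solid's height, so layer i sits at z = i·h/7 — gives 6 non-empty perimeters. Each is a 4-segment closed polygon; G0 lifts to the layer z and rapids to the start vertex, then G1 traces the edges. The cross-section shrinks linearly with z (the slice at the apex is degenerate and omitted).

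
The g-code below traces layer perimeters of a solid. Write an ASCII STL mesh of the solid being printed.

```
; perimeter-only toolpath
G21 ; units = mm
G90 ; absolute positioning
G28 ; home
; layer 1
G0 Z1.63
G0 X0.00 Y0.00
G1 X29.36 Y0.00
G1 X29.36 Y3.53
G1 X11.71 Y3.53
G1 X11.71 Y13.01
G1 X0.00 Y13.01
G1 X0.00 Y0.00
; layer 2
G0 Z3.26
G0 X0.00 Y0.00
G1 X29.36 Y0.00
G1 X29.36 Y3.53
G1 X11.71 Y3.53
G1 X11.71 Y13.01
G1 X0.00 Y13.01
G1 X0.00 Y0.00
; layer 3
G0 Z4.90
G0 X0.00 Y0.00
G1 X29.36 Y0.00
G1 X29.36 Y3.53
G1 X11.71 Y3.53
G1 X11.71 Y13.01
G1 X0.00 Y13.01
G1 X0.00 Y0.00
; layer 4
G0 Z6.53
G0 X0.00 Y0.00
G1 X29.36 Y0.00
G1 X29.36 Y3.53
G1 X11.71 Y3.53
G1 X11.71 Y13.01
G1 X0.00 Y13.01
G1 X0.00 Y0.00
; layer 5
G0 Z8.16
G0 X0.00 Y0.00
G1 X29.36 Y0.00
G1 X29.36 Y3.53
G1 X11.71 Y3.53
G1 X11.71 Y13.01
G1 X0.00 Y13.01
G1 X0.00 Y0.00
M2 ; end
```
solid part
  facet normal 0.0000 0.0000 -1.0000
    outer loop
      vertex 29.36 3.53 0.00
      vertex 29.36 0.00 0.00
      vertex 0.00 0.00 0.00
    endloop
  endfacet
  facet normal 0.0000 0.0000 -1.0000
    outer loop
      vertex 11.71 3.53 0.00
      vertex 29.36 3.53 0.00
      vertex 0.00 0.00 0.00
    endloop
  endfacet
  facet normal 0.0000 0.0000 -1.0000
    outer loop
      vertex 11.71 13.01 0.00
      vertex 11.71 3.53 0.00
      vertex 0.00 0.00 0.00
    endloop
  endfacet
  facet normal 0.0000 0.0000 -1.0000
    outer loop
      vertex 0.00 13.01 0.00
      vertex 11.71 13.01 0.00
      vertex 0.00 0.00 0.00
    endloop
  endfacet
  facet normal 0.0000 0.0000 1.0000
    outer loop
      vertex 0.00 0.00 8.16
      vertex 29.36 0.00 8.16
      vertex 29.36 3.53 8.16
    endloop
  endfacet
  facet normal 0.0000 0.0000 1.0000
    outer loop
      vertex 0.00 0.00 8.16
      vertex 29.36 3.53 8.16
      vertex 11.71 3.53 8.16
    endloop
  endfacet
  facet normal 0.0000 0.0000 1.0000
    outer loop
      vertex 0.00 0.00 8.16
      vertex 11.71 3.53 8.16
      vertex 11.71 13.01 8.16
    endloop
  endfacet
  facet normal 0.0000 0.0000 1.0000
    outer loop
      vertex 0.00 0.00 8.16
      vertex 11.71 13.01 8.16
      vertex 0.00 13.01 8.16
    endloop
  endfacet
  facet normal 0.0000 -1.0000 0.0000
    outer loop
      vertex 0.00 0.00 0.00
      vertex 29.36 0.00 0.00
      vertex 29.36 0.00 8.16
    endloop
  endfacet
  facet normal 0.0000 -1.0000 0.0000
    outer loop
      vertex 0.00 0.00 0.00
      vertex 29.36 0.00 8.16
      vertex 0.00 0.00 8.16
    endloop
  endfacet
  facet normal 1.0000 0.0000 0.0000
    outer loop
      vertex 29.36 0.00 0.00
      vertex 29.36 3.53 0.00
      vertex 29.36 3.53 8.16
    endloop
  endfacet
  facet normal 1.0000 0.0000 0.0000
    outer loop
      vertex 29.36 0.00 0.00
      vertex 29.36 3.53 8.16
      vertex 29.36 0.00 8.16
    endloop
  endfacet
  facet normal 0.0000 1.0000 0.0000
    outer loop
      vertex 29.36 3.53 0.00
      vertex 11.71 3.53 0.00
      vertex 11.71 3.53 8.16
    endloop
  endfacet
  facet normal 0.0000 1.0000 0.0000
    outer loop
      vertex 29.36 3.53 0.00
      vertex 11.71 3.53 8.16
      vertex 29.36 3.53 8.16
    endloop
  endfacet
  facet normal 1.0000 0.0000 0.0000
    outer loop
      vertex 11.71 3.53 0.00
      vertex 11.71 13.01 0.00
      vertex 11.71 13.01 8.16
    endloop
  endfacet
  facet normal 1.0000 0.0000 0.0000
    outer loop
      vertex 11.71 3.53 0.00
      vertex 11.71 13.01 8.16
      vertex 11.71 3.53 8.16
    endloop
  endfacet
  facet normal 0.0000 1.0000 0.0000
    outer loop
      vertex 11.71 13.01 0.00
      vertex 0.00 13.01 0.00
      vertex 0.00 13.01 8.16
    endloop
  endfacet
  facet normal 0.0000 1.0000 0.0000
    outer loop
      vertex 11.71 13.01 0.00
      vertex 0.00 13.01 8.16
      vertex 11.71 13.01 8.16
    endloop
  endfacet
  facet normal -1.0000 0.0000 0.0000
    outer loop
      vertex 0.00 13.01 0.00
      vertex 0.00 0.00 0.00
      vertex 0.00 0.00 8.16
    endloop
  endfacet
  facet normal -1.0000 0.0000 0.0000
    outer loop
      vertex 0.00 13.01 0.00
      vertex 0.00 0.00 8.16
      vertex 0.00 13.01 8.16
    endloop
  endfacet
endsolid part

The G0 Z moves step by Δz≈1.63 mm. Every layer's G1 loop is the same polygon, so the solid is a straight extrusion of it from z=0 to z≈8.16. Closing with flat bottom and top caps and triangulating gives 20 facets — an L-shaped prism: outer 29.4 × 13 mm, arm thicknesses ≈ 3.53 mm (horizontal) and 11.7 mm (vertical), extruded 8.16 mm in z.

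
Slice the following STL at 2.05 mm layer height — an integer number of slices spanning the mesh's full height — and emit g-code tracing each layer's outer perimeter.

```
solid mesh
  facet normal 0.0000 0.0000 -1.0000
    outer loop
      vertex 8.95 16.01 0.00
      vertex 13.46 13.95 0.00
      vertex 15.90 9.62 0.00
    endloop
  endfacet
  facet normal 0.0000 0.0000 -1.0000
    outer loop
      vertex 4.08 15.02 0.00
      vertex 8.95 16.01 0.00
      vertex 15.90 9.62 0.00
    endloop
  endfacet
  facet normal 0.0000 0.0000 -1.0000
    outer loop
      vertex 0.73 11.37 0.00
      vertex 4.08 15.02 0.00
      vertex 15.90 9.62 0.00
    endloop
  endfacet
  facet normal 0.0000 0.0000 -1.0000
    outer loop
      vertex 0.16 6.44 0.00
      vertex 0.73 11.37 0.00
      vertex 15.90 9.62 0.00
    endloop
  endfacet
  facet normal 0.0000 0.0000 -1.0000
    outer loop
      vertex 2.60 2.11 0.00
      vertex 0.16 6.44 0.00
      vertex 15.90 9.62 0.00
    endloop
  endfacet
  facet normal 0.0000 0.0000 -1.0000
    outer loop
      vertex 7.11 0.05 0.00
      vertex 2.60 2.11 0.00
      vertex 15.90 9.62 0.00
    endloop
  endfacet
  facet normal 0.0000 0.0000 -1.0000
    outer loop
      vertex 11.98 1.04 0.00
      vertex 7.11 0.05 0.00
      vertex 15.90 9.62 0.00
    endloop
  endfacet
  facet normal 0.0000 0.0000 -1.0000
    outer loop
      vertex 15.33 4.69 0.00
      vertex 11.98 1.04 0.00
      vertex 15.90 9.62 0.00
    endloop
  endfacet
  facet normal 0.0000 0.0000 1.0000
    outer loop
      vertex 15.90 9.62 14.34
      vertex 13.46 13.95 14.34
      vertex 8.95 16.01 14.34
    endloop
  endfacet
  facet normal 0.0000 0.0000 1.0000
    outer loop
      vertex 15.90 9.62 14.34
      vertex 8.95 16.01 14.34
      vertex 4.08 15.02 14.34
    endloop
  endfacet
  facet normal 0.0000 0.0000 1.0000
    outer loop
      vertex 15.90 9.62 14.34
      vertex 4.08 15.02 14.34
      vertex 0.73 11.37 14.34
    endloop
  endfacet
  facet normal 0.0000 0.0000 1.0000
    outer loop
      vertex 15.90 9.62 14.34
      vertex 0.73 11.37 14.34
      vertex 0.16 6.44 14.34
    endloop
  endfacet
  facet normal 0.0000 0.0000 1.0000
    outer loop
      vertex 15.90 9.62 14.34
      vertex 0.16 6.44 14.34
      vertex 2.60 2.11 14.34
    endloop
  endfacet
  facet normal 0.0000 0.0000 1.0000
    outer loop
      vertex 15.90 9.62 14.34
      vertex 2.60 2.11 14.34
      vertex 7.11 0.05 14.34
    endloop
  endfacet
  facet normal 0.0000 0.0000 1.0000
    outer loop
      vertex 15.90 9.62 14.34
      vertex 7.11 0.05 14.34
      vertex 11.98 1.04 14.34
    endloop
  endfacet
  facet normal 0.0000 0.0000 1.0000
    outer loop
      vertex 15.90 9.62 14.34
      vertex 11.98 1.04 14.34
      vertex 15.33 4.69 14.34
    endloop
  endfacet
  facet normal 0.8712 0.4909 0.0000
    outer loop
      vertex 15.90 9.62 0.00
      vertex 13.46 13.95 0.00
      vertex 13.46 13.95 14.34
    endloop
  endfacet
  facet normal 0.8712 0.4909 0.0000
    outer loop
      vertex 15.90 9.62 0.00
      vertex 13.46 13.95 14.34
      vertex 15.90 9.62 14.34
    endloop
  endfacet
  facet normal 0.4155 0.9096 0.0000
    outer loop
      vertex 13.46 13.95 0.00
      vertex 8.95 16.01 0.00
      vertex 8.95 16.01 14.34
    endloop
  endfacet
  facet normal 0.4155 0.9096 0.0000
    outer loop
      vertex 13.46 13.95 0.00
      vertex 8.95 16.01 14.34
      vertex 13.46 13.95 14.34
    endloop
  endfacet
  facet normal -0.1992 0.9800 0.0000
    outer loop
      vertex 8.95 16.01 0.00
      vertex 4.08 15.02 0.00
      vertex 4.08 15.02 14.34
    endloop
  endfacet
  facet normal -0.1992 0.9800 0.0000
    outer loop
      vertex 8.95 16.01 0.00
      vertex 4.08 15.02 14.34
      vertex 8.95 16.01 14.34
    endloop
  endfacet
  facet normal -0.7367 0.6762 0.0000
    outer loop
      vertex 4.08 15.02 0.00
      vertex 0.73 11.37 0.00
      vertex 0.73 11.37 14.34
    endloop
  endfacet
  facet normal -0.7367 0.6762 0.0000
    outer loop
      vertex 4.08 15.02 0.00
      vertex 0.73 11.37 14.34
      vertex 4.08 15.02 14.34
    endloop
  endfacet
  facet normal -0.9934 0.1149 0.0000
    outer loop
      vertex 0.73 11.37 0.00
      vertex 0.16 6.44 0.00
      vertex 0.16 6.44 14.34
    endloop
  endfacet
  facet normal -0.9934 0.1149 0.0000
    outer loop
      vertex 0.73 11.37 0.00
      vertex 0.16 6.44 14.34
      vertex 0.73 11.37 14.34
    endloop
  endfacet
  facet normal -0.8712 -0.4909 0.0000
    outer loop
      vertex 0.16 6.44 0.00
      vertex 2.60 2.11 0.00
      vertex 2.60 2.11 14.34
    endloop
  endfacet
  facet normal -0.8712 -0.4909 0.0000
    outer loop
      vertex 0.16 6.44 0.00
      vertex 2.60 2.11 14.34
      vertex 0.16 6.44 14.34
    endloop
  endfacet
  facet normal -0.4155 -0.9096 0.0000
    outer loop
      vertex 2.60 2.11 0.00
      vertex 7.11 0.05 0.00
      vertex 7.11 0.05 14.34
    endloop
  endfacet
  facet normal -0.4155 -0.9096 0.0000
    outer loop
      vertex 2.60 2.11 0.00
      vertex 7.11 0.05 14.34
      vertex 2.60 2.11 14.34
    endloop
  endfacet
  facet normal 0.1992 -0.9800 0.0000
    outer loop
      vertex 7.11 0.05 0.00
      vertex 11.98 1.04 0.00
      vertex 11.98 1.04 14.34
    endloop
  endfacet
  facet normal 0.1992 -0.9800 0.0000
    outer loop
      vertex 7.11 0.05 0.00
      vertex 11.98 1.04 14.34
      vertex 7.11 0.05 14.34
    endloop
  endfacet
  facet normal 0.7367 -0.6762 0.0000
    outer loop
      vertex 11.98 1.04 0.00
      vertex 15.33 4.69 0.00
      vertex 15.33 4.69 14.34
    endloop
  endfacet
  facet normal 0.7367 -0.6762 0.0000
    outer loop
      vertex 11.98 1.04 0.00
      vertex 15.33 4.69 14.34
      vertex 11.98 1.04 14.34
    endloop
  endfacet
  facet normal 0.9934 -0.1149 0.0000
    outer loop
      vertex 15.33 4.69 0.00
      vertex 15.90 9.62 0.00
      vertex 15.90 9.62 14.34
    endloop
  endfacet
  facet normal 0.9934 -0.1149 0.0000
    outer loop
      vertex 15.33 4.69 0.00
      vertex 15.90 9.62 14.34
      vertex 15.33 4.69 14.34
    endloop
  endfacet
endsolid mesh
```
; perimeter-only toolpath
G21 ; units = mm
G90 ; absolute positioning
G28 ; home
; layer 1
G0 Z2.05
G0 X15.90 Y9.62
G1 X13.46 Y13.95
G1 X8.95 Y16.01
G1 X4.08 Y15.02
G1 X0.73 Y11.37
G1 X0.16 Y6.44
G1 X2.60 Y2.11
G1 X7.11 Y0.05
G1 X11.98 Y1.04
G1 X15.33 Y4.69
G1 X15.90 Y9.62
; layer 2
G0 Z4.10
G0 X15.90 Y9.62
G1 X13.46 Y13.95
G1 X8.95 Y16.01
G1 X4.08 Y15.02
G1 X0.73 Y11.37
G1 X0.16 Y6.44
G1 X2.60 Y2.11
G1 X7.11 Y0.05
G1 X11.98 Y1.04
G1 X15.33 Y4.69
G1 X15.90 Y9.62
; layer 3
G0 Z6.15
G0 X15.90 Y9.62
G1 X13.46 Y13.95
G1 X8.95 Y16.01
G1 X4.08 Y15.02
G1 X0.73 Y11.37
G1 X0.16 Y6.44
G1 X2.60 Y2.11
G1 X7.11 Y0.05
G1 X11.98 Y1.04
G1 X15.33 Y4.69
G1 X15.90 Y9.62
; layer 4
G0 Z8.19
G0 X15.90 Y9.62
G1 X13.46 Y13.95
G1 X8.95 Y16.01
G1 X4.08 Y15.02
G1 X0.73 Y11.37
G1 X0.16 Y6.44
G1 X2.60 Y2.11
G1 X7.11 Y0.05
G1 X11.98 Y1.04
G1 X15.33 Y4.69
G1 X15.90 Y9.62
; layer 5
G0 Z10.24
G0 X15.90 Y9.62
G1 X13.46 Y13.95
G1 X8.95 Y16.01
G1 X4.08 Y15.02
G1 X0.73 Y11.37
G1 X0.16 Y6.44
G1 X2.60 Y2.11
G1 X7.11 Y0.05
G1 X11.98 Y1.04
G1 X15.33 Y4.69
G1 X15.90 Y9.62
; layer 6
G0 Z12.29
G0 X15.90 Y9.62
G1 X13.46 Y13.95
G1 X8.95 Y16.01
G1 X4.08 Y15.02
G1 X0.73 Y11.37
G1 X0.16 Y6.44
G1 X2.60 Y2.11
G1 X7.11 Y0.05
G1 X11.98 Y1.04
G1 X15.33 Y4.69
G1 X15.90 Y9.62
; layer 7
G0 Z14.34
G0 X15.90 Y9.62
G1 X13.46 Y13.95
G1 X8.95 Y16.01
G1 X4.08 Y15.02
G1 X0.73 Y11.37
G1 X0.16 Y6.44
G1 X2.60 Y2.11
G1 X7.11 Y0.05
G1 X11.98 Y1.04
G1 X15.33 Y4.69
G1 X15.90 Y9.62
M2 ; end

The solid is a regular 10-sided prism (a cylinder approximated with 10 flat sides), circumscribed radius ≈ 8.03 mm, height ≈ 14.3 mm. Slicing at Δz = 2.05 mm — 7 equal slices spanning the solid's height, so layer i sits at z = i·h/7 — gives 7 non-empty perimeters. Each is a 10-segment closed polygon; G0 lifts to the layer z and rapids to the start vertex, then G1 traces the edges.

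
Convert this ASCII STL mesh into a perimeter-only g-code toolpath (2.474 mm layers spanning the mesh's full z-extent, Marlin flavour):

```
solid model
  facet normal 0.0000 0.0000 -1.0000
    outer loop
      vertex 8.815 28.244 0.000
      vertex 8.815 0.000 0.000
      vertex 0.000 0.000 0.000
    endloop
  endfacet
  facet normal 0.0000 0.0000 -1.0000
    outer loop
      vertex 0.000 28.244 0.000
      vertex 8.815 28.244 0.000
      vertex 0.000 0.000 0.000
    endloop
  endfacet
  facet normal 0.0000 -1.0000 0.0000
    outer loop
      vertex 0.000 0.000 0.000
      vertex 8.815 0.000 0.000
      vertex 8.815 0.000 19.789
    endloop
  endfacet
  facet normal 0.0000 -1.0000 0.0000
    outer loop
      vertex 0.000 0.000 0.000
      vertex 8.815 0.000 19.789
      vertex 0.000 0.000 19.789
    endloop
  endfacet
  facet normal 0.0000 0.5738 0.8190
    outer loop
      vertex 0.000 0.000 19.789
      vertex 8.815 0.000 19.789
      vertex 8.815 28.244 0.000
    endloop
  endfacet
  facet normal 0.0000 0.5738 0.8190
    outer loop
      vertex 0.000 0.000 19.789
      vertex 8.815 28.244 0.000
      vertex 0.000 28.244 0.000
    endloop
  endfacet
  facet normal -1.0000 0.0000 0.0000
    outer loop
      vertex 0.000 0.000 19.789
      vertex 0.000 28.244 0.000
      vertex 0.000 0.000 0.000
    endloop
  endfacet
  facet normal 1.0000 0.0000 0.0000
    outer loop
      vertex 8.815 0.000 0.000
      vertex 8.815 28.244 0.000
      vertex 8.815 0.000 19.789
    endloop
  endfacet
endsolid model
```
; perimeter-only toolpath
G21 ; units = mm
G90 ; absolute positioning
G28 ; home
; layer 1
G0 Z2.474
G0 X0.000 Y0.000
G1 X8.815 Y0.000
G1 X8.815 Y24.713
G1 X0.000 Y24.713
G1 X0.000 Y0.000
; layer 2
G0 Z4.947
G0 X0.000 Y0.000
G1 X8.815 Y0.000
G1 X8.815 Y21.183
G1 X0.000 Y21.183
G1 X0.000 Y0.000
; layer 3
G0 Z7.421
G0 X0.000 Y0.000
G1 X8.815 Y0.000
G1 X8.815 Y17.652
G1 X0.000 Y17.652
G1 X0.000 Y0.000
; layer 4
G0 Z9.895
G0 X0.000 Y0.000
G1 X8.815 Y0.000
G1 X8.815 Y14.122
G1 X0.000 Y14.122
G1 X0.000 Y0.000
; layer 5
G0 Z12.368
G0 X0.000 Y0.000
G1 X8.815 Y0.000
G1 X8.815 Y10.591
G1 X0.000 Y10.591
G1 X0.000 Y0.000
; layer 6
G0 Z14.842
G0 X0.000 Y0.000
G1 X8.815 Y0.000
G1 X8.815 Y7.061
G1 X0.000 Y7.061
G1 X0.000 Y0.000
; layer 7
G0 Z17.315
G0 X0.000 Y0.000
G1 X8.815 Y0.000
G1 X8.815 Y3.530
G1 X0.000 Y3.530
G1 X0.000 Y0.000
M2 ; end

The solid is a wedge (ramp): 8.81 × 28.2 mm base, rising to 19.8 mm along the y=0 edge and sloping linearly to z=0 at y=28.2. Slicing at Δz = 2.474 mm — 8 equal slices spanning the solid's height, so layer i sits at z = i·h/8 — gives 7 non-empty perimeters. Each is a 4-segment closed polygon; G0 lifts to the layer z and rapids to the start vertex, then G1 traces the edges. The cross-section shrinks linearly with z (the slice at the apex is degenerate and omitted).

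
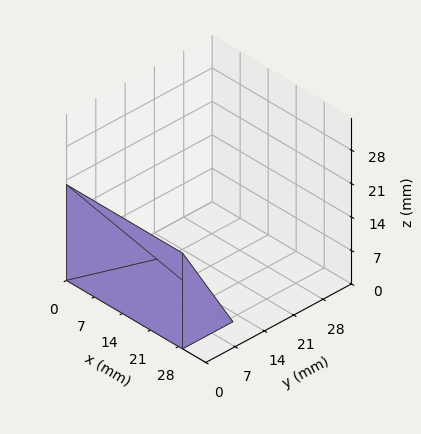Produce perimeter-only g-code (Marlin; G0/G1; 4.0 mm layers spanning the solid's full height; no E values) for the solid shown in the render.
Reading the render: the shape is a wedge (ramp): 29 × 12 mm base, rising to 20 mm along the y=0 edge and sloping linearly to z=0 at y=12 (dimensions read to the nearest mm from the axis ticks). For the g-code, the solid's height is divided into equal slices at the stated Δz and each level perimeter traced with G1 moves after a G0 lift.

; perimeter-only toolpath
G21 ; units = mm
G90 ; absolute positioning
G28 ; home
; layer 1
G0 Z4.0
G0 X0.0 Y0.0
G1 X29.0 Y0.0
G1 X29.0 Y9.6
G1 X0.0 Y9.6
G1 X0.0 Y0.0
; layer 2
G0 Z8.0
G0 X0.0 Y0.0
G1 X29.0 Y0.0
G1 X29.0 Y7.2
G1 X0.0 Y7.2
G1 X0.0 Y0.0
; layer 3
G0 Z12.0
G0 X0.0 Y0.0
G1 X29.0 Y0.0
G1 X29.0 Y4.8
G1 X0.0 Y4.8
G1 X0.0 Y0.0
; layer 4
G0 Z16.0
G0 X0.0 Y0.0
G1 X29.0 Y0.0
G1 X29.0 Y2.4
G1 X0.0 Y2.4
G1 X0.0 Y0.0
M2 ; end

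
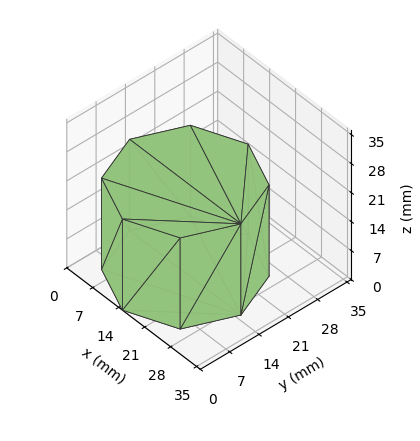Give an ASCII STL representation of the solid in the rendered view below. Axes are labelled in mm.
Reading the render: the shape is a regular 8-sided prism (a cylinder approximated with 8 flat sides), circumscribed radius ≈ 15 mm, height ≈ 22 mm (dimensions read to the nearest mm from the axis ticks). For the STL, each face is triangulated and given an outward normal.

solid part
  facet normal 0.0000 0.0000 -1.0000
    outer loop
      vertex 15.0 30.0 0.0
      vertex 25.6 25.6 0.0
      vertex 30.0 15.0 0.0
    endloop
  endfacet
  facet normal 0.0000 0.0000 -1.0000
    outer loop
      vertex 4.4 25.6 0.0
      vertex 15.0 30.0 0.0
      vertex 30.0 15.0 0.0
    endloop
  endfacet
  facet normal 0.0000 0.0000 -1.0000
    outer loop
      vertex 0.0 15.0 0.0
      vertex 4.4 25.6 0.0
      vertex 30.0 15.0 0.0
    endloop
  endfacet
  facet normal 0.0000 0.0000 -1.0000
    outer loop
      vertex 4.4 4.4 0.0
      vertex 0.0 15.0 0.0
      vertex 30.0 15.0 0.0
    endloop
  endfacet
  facet normal 0.0000 0.0000 -1.0000
    outer loop
      vertex 15.0 0.0 0.0
      vertex 4.4 4.4 0.0
      vertex 30.0 15.0 0.0
    endloop
  endfacet
  facet normal 0.0000 0.0000 -1.0000
    outer loop
      vertex 25.6 4.4 0.0
      vertex 15.0 0.0 0.0
      vertex 30.0 15.0 0.0
    endloop
  endfacet
  facet normal 0.0000 0.0000 1.0000
    outer loop
      vertex 30.0 15.0 22.0
      vertex 25.6 25.6 22.0
      vertex 15.0 30.0 22.0
    endloop
  endfacet
  facet normal 0.0000 0.0000 1.0000
    outer loop
      vertex 30.0 15.0 22.0
      vertex 15.0 30.0 22.0
      vertex 4.4 25.6 22.0
    endloop
  endfacet
  facet normal 0.0000 0.0000 1.0000
    outer loop
      vertex 30.0 15.0 22.0
      vertex 4.4 25.6 22.0
      vertex 0.0 15.0 22.0
    endloop
  endfacet
  facet normal 0.0000 0.0000 1.0000
    outer loop
      vertex 30.0 15.0 22.0
      vertex 0.0 15.0 22.0
      vertex 4.4 4.4 22.0
    endloop
  endfacet
  facet normal 0.0000 0.0000 1.0000
    outer loop
      vertex 30.0 15.0 22.0
      vertex 4.4 4.4 22.0
      vertex 15.0 0.0 22.0
    endloop
  endfacet
  facet normal 0.0000 0.0000 1.0000
    outer loop
      vertex 30.0 15.0 22.0
      vertex 15.0 0.0 22.0
      vertex 25.6 4.4 22.0
    endloop
  endfacet
  facet normal 0.9236 0.3834 0.0000
    outer loop
      vertex 30.0 15.0 0.0
      vertex 25.6 25.6 0.0
      vertex 25.6 25.6 22.0
    endloop
  endfacet
  facet normal 0.9236 0.3834 0.0000
    outer loop
      vertex 30.0 15.0 0.0
      vertex 25.6 25.6 22.0
      vertex 30.0 15.0 22.0
    endloop
  endfacet
  facet normal 0.3834 0.9236 0.0000
    outer loop
      vertex 25.6 25.6 0.0
      vertex 15.0 30.0 0.0
      vertex 15.0 30.0 22.0
    endloop
  endfacet
  facet normal 0.3834 0.9236 0.0000
    outer loop
      vertex 25.6 25.6 0.0
      vertex 15.0 30.0 22.0
      vertex 25.6 25.6 22.0
    endloop
  endfacet
  facet normal -0.3834 0.9236 0.0000
    outer loop
      vertex 15.0 30.0 0.0
      vertex 4.4 25.6 0.0
      vertex 4.4 25.6 22.0
    endloop
  endfacet
  facet normal -0.3834 0.9236 0.0000
    outer loop
      vertex 15.0 30.0 0.0
      vertex 4.4 25.6 22.0
      vertex 15.0 30.0 22.0
    endloop
  endfacet
  facet normal -0.9236 0.3834 0.0000
    outer loop
      vertex 4.4 25.6 0.0
      vertex 0.0 15.0 0.0
      vertex 0.0 15.0 22.0
    endloop
  endfacet
  facet normal -0.9236 0.3834 0.0000
    outer loop
      vertex 4.4 25.6 0.0
      vertex 0.0 15.0 22.0
      vertex 4.4 25.6 22.0
    endloop
  endfacet
  facet normal -0.9236 -0.3834 0.0000
    outer loop
      vertex 0.0 15.0 0.0
      vertex 4.4 4.4 0.0
      vertex 4.4 4.4 22.0
    endloop
  endfacet
  facet normal -0.9236 -0.3834 0.0000
    outer loop
      vertex 0.0 15.0 0.0
      vertex 4.4 4.4 22.0
      vertex 0.0 15.0 22.0
    endloop
  endfacet
  facet normal -0.3834 -0.9236 0.0000
    outer loop
      vertex 4.4 4.4 0.0
      vertex 15.0 0.0 0.0
      vertex 15.0 0.0 22.0
    endloop
  endfacet
  facet normal -0.3834 -0.9236 0.0000
    outer loop
      vertex 4.4 4.4 0.0
      vertex 15.0 0.0 22.0
      vertex 4.4 4.4 22.0
    endloop
  endfacet
  facet normal 0.3834 -0.9236 0.0000
    outer loop
      vertex 15.0 0.0 0.0
      vertex 25.6 4.4 0.0
      vertex 25.6 4.4 22.0
    endloop
  endfacet
  facet normal 0.3834 -0.9236 0.0000
    outer loop
      vertex 15.0 0.0 0.0
      vertex 25.6 4.4 22.0
      vertex 15.0 0.0 22.0
    endloop
  endfacet
  facet normal 0.9236 -0.3834 0.0000
    outer loop
      vertex 25.6 4.4 0.0
      vertex 30.0 15.0 0.0
      vertex 30.0 15.0 22.0
    endloop
  endfacet
  facet normal 0.9236 -0.3834 0.0000
    outer loop
      vertex 25.6 4.4 0.0
      vertex 30.0 15.0 22.0
      vertex 25.6 4.4 22.0
    endloop
  endfacet
endsolid part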